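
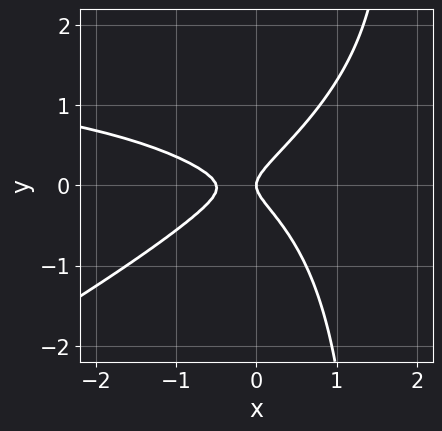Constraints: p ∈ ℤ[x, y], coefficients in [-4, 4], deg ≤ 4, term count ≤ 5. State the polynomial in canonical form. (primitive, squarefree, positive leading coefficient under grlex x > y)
1. The degree is 3 — no degree-2 curve has this shape.
2. Observable constraints: one y-axis crossing is at y = 0; one x-axis crossing is at x = 0.
3. Together with the visible shape, these determine p as stated.

x^2*y - 2*x*y^2 - 2*x^2 + 3*y^2 - x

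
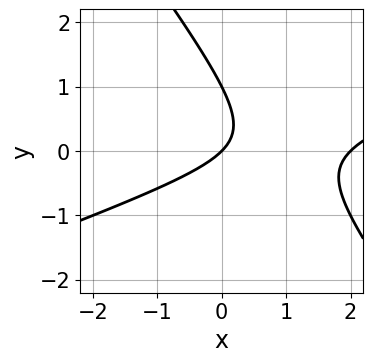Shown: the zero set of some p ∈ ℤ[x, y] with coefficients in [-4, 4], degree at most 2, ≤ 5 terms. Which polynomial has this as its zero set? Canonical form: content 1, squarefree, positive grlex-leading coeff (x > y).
The degree is 2 — a generic line meets the curve in up to 2 points.
From the axis intercepts and sections: among the integer gridlines, it crosses the y-axis at y ∈ {0, 1}; the x-axis gridline crossings are at x ∈ {0, 2}.
Matching integer coefficients to the picture gives p.

x^2 - 2*x*y - 2*y^2 - 2*x + 2*y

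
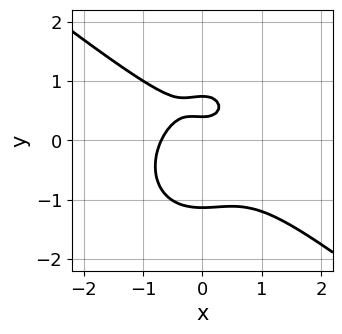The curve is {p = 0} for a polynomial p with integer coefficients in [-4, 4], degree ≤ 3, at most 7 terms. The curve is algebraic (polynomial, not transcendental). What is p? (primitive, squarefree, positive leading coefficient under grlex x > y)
3*x^3 + 2*x^2*y + 3*y^3 - 3*y + 1

First, degree: the shape is more complex than any degree-2 curve, so deg p = 3.
Finally, solving for integer coefficients yields p as stated.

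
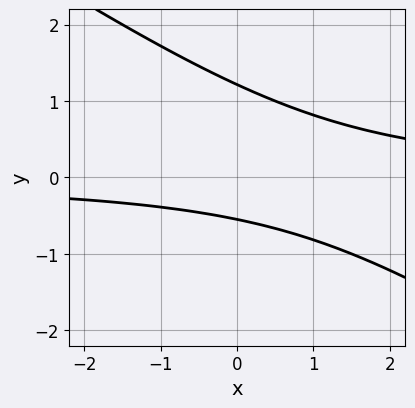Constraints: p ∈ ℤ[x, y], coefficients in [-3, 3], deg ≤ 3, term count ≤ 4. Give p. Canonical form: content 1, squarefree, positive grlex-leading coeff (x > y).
2*x*y + 3*y^2 - 2*y - 2

1. Degree: a generic line meets the curve in up to 2 points, so deg p = 2.
2. From the axis intercepts and sections: the curve avoids every integer x-axis point in the box.
3. Matching integer coefficients to the picture gives p.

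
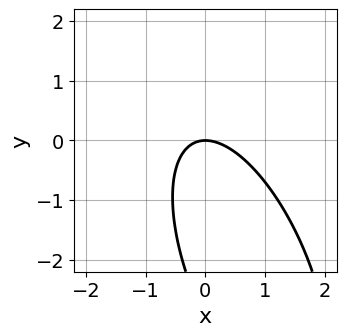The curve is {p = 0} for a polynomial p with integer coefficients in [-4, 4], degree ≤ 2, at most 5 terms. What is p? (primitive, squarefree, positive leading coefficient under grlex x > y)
3*x^2 + 2*x*y + y^2 + 3*y

1. Degree: no degree-1 curve has this shape, so deg p = 2.
2. Observable constraints: it crosses the x-axis at the gridline x = 0; it crosses the y-axis at the gridline y = 0.
3. Matching integer coefficients to the picture gives p.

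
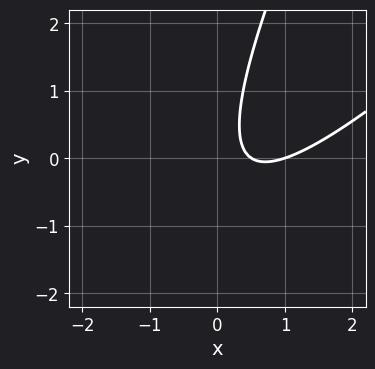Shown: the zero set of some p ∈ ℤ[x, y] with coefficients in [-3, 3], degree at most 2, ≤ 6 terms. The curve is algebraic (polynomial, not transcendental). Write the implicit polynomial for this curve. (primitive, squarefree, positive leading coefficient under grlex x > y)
2*x^2 - 3*x*y + y^2 - 3*x + 1

(a) deg p = 2. The shape is more complex than any degree-1 curve.
(b) From the axis intercepts and sections: it crosses the x-axis at the gridline x = 1; the curve avoids every integer y-axis point in the box.
(c) These observations pin down the coefficients.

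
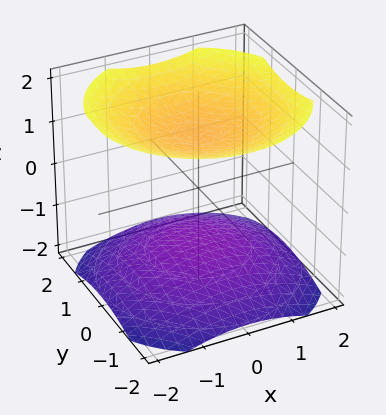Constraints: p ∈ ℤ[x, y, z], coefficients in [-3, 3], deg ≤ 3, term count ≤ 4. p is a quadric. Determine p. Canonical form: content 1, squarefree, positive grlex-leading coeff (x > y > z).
(a) There are 2 components.
(b) The degree is 2 — two separate bowl-shaped sheets opening away from each other; a quadric.
(c) By symmetry, the z-axis is an axis of rotation, so x and y enter only as x² + y²; mirror symmetry z ↦ −z ⇒ only even powers of z.
(d) From the visible intercepts: it misses every integer gridline on the y-axis; the surface avoids every integer x-axis point in the box.
(e) Assembling these constraints gives the stated polynomial.

x^2 + y^2 - 2*z^2 + 3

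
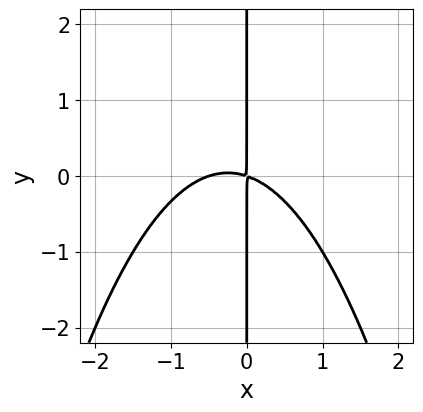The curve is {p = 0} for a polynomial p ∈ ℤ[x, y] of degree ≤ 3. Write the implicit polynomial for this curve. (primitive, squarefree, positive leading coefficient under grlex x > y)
2*x^3 + x^2 + 3*x*y

First, deg p = 3. No degree-2 curve has this shape.
Then, from the axis intercepts and sections: the visible y-axis segment lies entirely on the curve.
Finally, the integer polynomial consistent with all of this is the stated p.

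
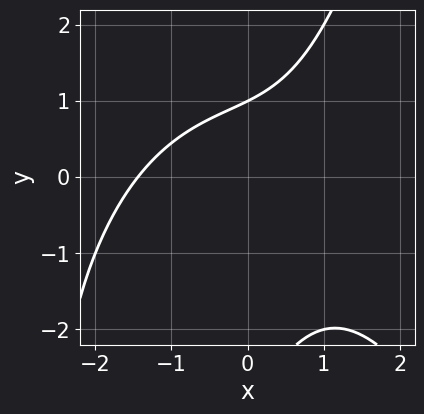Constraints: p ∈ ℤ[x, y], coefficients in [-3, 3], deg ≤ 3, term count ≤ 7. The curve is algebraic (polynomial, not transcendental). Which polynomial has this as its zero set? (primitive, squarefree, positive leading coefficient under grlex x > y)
(a) The degree is 3 — no degree-2 curve has this shape.
(b) Reading off the gridlines: it crosses the y-axis at the gridline y = 1.
(c) Putting this together gives p.

x^3 + 2*x*y - y^2 - 2*y + 3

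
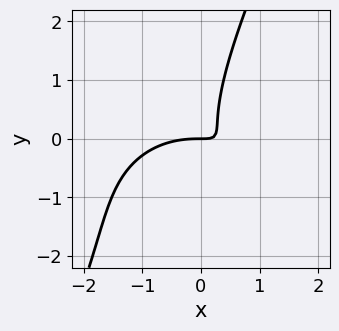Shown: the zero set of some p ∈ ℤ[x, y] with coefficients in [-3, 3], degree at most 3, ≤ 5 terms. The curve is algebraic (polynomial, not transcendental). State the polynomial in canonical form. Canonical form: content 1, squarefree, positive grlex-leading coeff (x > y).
x^3 + 2*x*y^2 - y^3 + 3*x*y - y

First, the degree is 3 — a generic line meets the curve in up to 3 points.
Then, observable constraints: it meets the y-axis at y = 0 (among the integer gridlines); it crosses the x-axis at the gridline x = 0.
Finally, together with the visible shape, these determine p as stated.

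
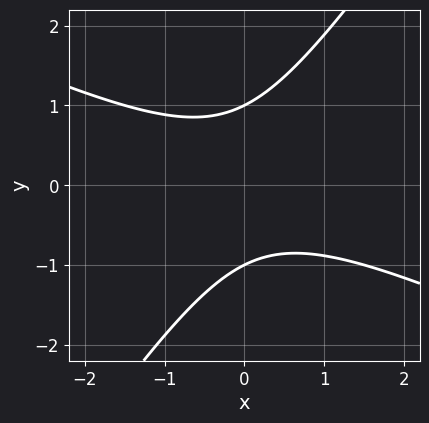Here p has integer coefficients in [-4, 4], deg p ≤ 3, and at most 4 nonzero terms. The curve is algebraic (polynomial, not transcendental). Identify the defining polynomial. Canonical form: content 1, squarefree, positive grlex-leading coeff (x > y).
Degree: the shape is more complex than any degree-1 curve, so deg p = 2.
Observable constraints: among the integer gridlines, it crosses the y-axis at y ∈ {-1, 1}; the curve avoids every integer x-axis point in the box.
Fitting integer coefficients to these (and the overall shape) gives p.

2*x^2 + 3*x*y - 3*y^2 + 3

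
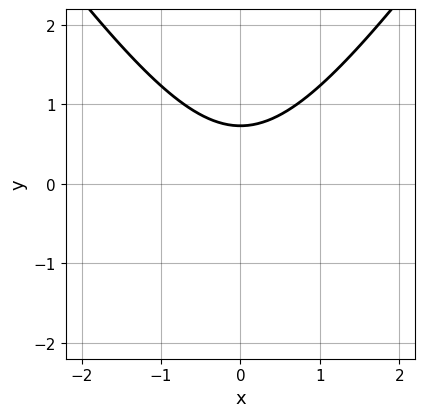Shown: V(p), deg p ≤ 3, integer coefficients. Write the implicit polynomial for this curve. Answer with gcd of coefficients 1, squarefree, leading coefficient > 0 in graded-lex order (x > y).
Degree: the shape is more complex than any degree-1 curve, so deg p = 2.
Symmetries: the x ↦ −x reflection is a symmetry, so x appears only in even powers.
Reading off the gridlines: the curve avoids every integer x-axis point in the box.
Assembling these constraints gives the stated polynomial.

2*x^2 - y^2 - 2*y + 2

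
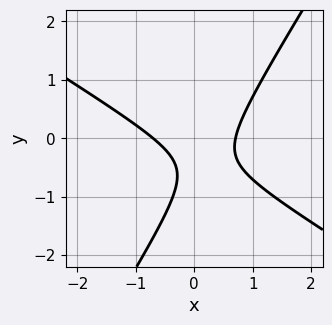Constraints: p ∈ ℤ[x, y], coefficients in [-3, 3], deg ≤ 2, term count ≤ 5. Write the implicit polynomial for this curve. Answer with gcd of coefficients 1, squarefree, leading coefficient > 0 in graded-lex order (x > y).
2*x^2 + 2*x*y - 2*y^2 - 2*y - 1

First, degree: the shape is more complex than any degree-1 curve, so deg p = 2.
Then, from the axis intercepts and sections: it misses every integer gridline on the y-axis.
Finally, matching integer coefficients to the picture gives p.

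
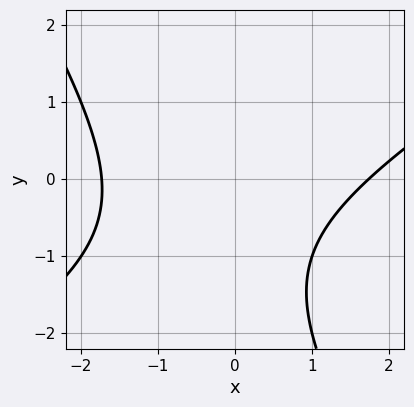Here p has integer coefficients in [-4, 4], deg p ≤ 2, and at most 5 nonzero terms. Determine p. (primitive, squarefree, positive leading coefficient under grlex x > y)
The degree is 2 — a generic line meets the curve in up to 2 points.
From the visible intercepts: no y-intercept at any integer in the box.
The integer polynomial consistent with all of this is the stated p.

x^2 - x*y - y^2 - 2*y - 3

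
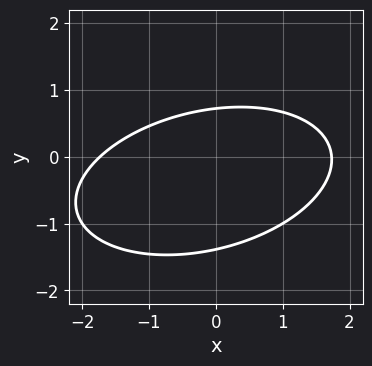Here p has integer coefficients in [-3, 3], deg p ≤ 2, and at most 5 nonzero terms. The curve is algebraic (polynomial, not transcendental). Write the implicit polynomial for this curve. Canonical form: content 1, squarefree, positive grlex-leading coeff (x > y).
x^2 - x*y + 3*y^2 + 2*y - 3

The degree is 2 — the shape is more complex than any degree-1 curve.
Matching integer coefficients to the picture gives p.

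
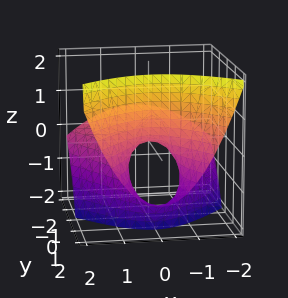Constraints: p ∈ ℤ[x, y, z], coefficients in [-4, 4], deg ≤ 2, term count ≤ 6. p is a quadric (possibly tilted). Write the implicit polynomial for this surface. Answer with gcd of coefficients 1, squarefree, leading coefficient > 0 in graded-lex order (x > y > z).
The degree is 2 — a generic line meets the surface in up to 2 points.
From the visible intercepts: one y-axis crossing is at y = 0; one z-axis crossing is at z = 0; one x-axis crossing is at x = 0.
Together with the visible shape, these determine p as stated.

2*x^2 - y^2 - 3*y*z + 3*z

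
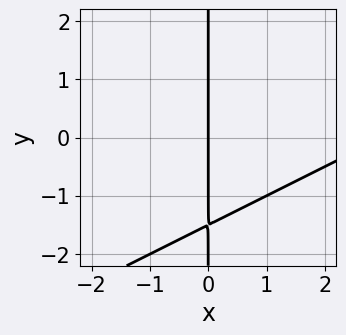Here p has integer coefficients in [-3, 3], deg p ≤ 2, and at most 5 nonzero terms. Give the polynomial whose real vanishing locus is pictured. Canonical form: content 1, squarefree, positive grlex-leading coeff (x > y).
x^2 - 2*x*y - 3*x

(a) The degree is 2 — the shape is more complex than any degree-1 curve.
(b) From the visible intercepts: every point of the y-axis in the box is on the curve; one x-axis crossing is at x = 0.
(c) Together with the visible shape, these determine p as stated.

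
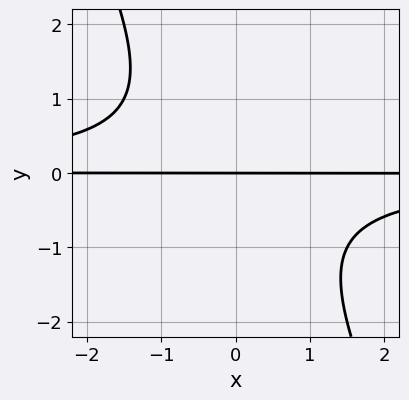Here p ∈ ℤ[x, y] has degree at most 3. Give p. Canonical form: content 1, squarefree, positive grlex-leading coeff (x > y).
2*x*y^2 + y^3 + 2*y

First, degree: no degree-2 curve has this shape, so deg p = 3.
Next, from the visible intercepts: it crosses the y-axis at the gridline y = 0; the visible x-axis segment lies entirely on the curve.
Finally, fitting integer coefficients to these (and the overall shape) gives p.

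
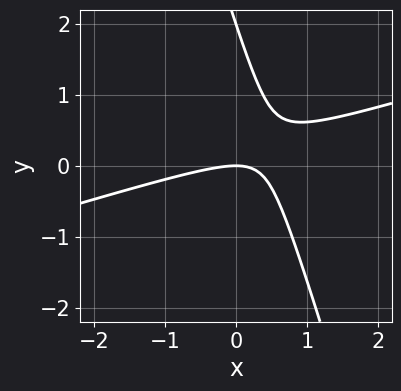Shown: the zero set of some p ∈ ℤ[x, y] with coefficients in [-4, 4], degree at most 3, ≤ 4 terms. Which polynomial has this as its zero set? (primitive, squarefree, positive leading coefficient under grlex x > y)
1. Degree: a generic line meets the curve in up to 2 points, so deg p = 2.
2. Reading off the gridlines: it meets the x-axis at x = 0 (among the integer gridlines); among the integer gridlines, it crosses the y-axis at y ∈ {0, 2}.
3. The integer polynomial consistent with all of this is the stated p.

x^2 - 3*x*y - y^2 + 2*y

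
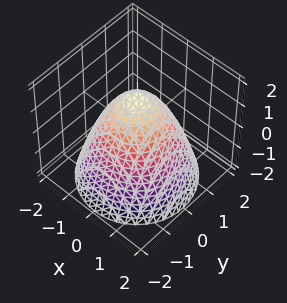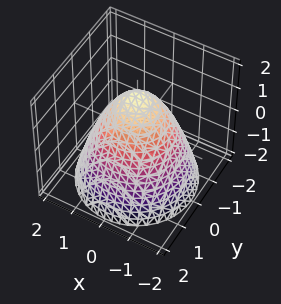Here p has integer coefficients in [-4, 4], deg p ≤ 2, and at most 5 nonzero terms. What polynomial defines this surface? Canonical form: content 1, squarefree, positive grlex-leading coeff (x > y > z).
First, the degree is 2 — the shape is more complex than any degree-1 surface.
Then, symmetries: the z-axis is an axis of rotation, so x and y enter only as x² + y².
Then, from the visible intercepts: a circular section at z = -2 has radius between 1 and 2.
Finally, putting this together gives p.

2*x^2 + 2*y^2 + 2*z - 3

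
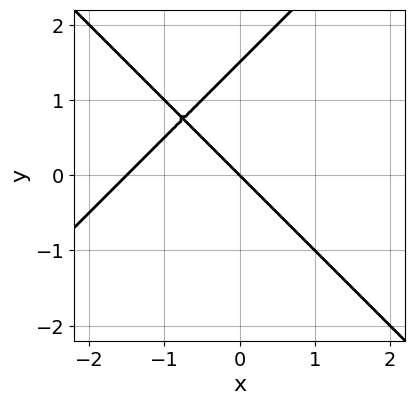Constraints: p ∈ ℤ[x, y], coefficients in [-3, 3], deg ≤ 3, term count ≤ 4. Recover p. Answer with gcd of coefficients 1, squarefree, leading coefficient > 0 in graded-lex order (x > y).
2*x^2 - 2*y^2 + 3*x + 3*y

(a) Degree: the shape is more complex than any degree-1 curve, so deg p = 2.
(b) Against the integer gridlines: one x-axis crossing is at x = 0; it crosses the y-axis at the gridline y = 0.
(c) These observations pin down the coefficients.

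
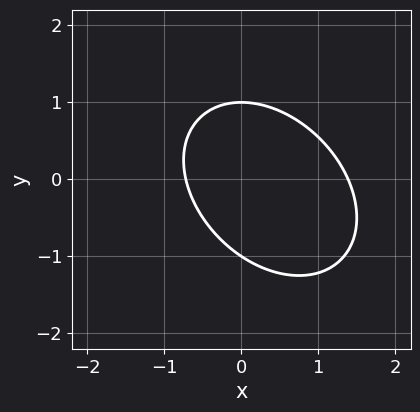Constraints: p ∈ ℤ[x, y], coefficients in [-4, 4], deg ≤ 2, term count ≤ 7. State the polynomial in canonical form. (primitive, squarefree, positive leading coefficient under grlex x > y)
(a) Degree: no degree-1 curve has this shape, so deg p = 2.
(b) Against the integer gridlines: the y-axis gridline crossings are at y ∈ {-1, 1}.
(c) Putting this together gives p.

3*x^2 + 2*x*y + 3*y^2 - 2*x - 3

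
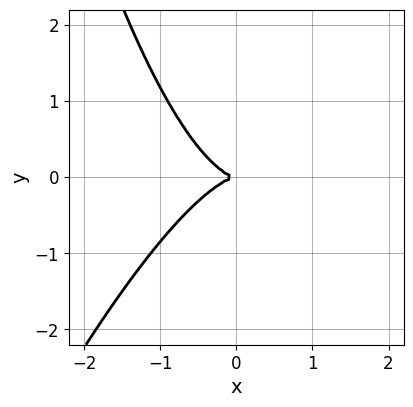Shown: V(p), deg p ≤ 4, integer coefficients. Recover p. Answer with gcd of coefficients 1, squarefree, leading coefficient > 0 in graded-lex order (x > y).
3*x^3 - x^2*y + 3*y^2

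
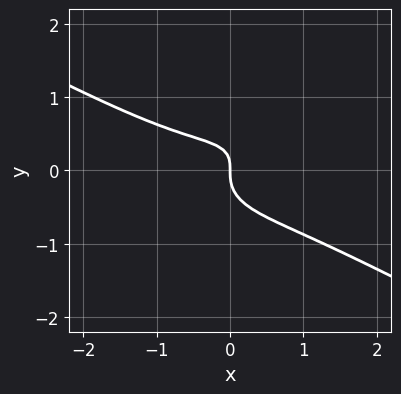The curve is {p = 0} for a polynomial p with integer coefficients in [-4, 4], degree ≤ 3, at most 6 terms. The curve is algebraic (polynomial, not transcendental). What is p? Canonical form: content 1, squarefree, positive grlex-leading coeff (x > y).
x^3 + x^2*y + 3*y^3 - x*y + x

1. Degree: no degree-2 curve has this shape, so deg p = 3.
2. Against the integer gridlines: it meets the y-axis at y = 0 (among the integer gridlines); it crosses the x-axis at the gridline x = 0.
3. These observations pin down the coefficients.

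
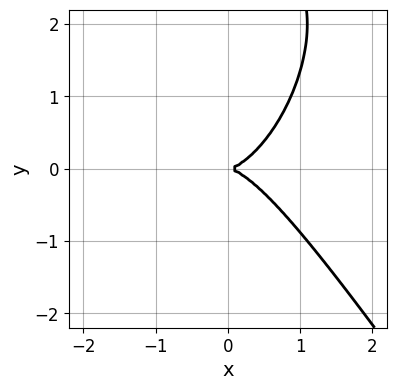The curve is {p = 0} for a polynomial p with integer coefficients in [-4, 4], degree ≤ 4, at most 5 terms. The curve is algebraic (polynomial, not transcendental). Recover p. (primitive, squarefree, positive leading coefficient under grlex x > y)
3*x^3 + y^3 - 3*y^2

First, the degree is 3 — the shape is more complex than any degree-2 curve.
Next, observable constraints: one y-axis crossing is at y = 0; it crosses the x-axis at the gridline x = 0.
Finally, fitting integer coefficients to these (and the overall shape) gives p.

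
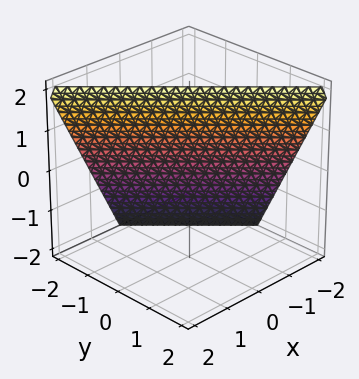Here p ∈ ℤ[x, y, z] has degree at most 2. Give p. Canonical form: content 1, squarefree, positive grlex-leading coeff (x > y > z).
Degree: the surface is flat (a plane), so deg p = 1.
Checking where it meets the axes: one x-axis crossing is at x = -1; one y-axis crossing is at y = -1; it crosses the z-axis at the gridline z = 2.
Fitting integer coefficients to these (and the overall shape) gives p.

2*x + 2*y - z + 2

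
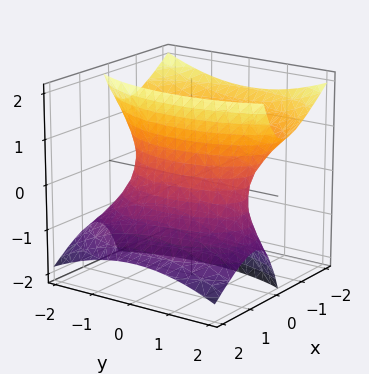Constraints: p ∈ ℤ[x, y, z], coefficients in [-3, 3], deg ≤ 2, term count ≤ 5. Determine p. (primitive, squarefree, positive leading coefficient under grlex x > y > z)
3*x^2 + 3*x*z + y^2 - z^2 - 2

First, degree: the shape is more complex than any degree-1 surface, so deg p = 2.
Then, against the integer gridlines: no z-intercept at any integer in the box.
Finally, together with the visible shape, these determine p as stated.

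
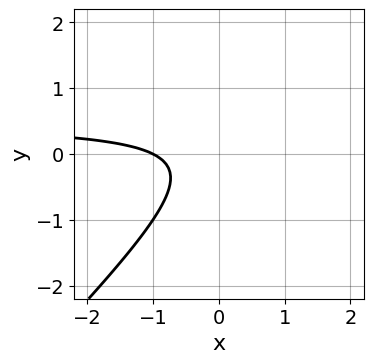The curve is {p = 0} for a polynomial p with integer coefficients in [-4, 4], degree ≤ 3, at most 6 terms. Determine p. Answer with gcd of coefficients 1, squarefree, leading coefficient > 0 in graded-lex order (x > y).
2*x*y - 2*y^2 - x - 1

Degree: no degree-1 curve has this shape, so deg p = 2.
Checking where it meets the axes: it crosses the x-axis at the gridline x = -1; the curve avoids every integer y-axis point in the box.
Putting this together gives p.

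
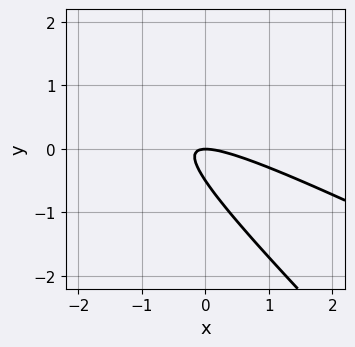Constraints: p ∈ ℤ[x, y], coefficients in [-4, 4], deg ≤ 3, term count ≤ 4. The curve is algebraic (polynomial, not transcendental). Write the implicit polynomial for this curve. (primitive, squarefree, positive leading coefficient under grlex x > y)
x^2 + 3*x*y + 2*y^2 + y

(a) The degree is 2 — the shape is more complex than any degree-1 curve.
(b) From the visible intercepts: it crosses the x-axis at the gridline x = 0; it crosses the y-axis at the gridline y = 0.
(c) Solving for integer coefficients yields p as stated.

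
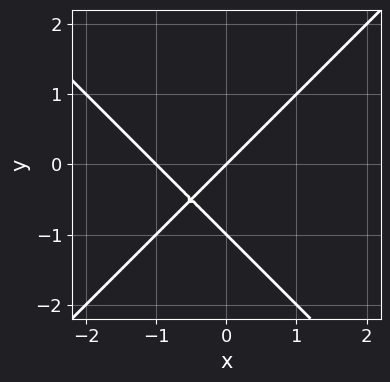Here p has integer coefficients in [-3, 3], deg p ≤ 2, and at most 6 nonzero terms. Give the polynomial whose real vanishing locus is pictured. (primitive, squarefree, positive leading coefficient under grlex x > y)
x^2 - y^2 + x - y

First, deg p = 2.
Next, reading off the gridlines: the y-axis gridline crossings are at y ∈ {-1, 0}; among the integer gridlines, it crosses the x-axis at x ∈ {-1, 0}.
Finally, solving for integer coefficients yields p as stated.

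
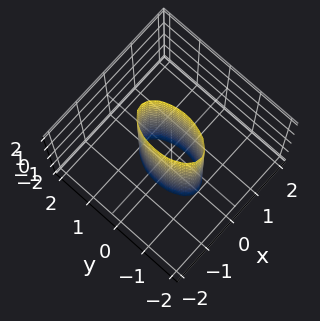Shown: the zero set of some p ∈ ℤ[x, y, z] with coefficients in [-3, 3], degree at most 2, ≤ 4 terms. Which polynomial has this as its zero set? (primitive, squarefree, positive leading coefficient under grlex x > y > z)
3*x^2 + y^2 - 1

1. deg p = 2.
2. Symmetries: mirror symmetry y ↦ −y ⇒ only even powers of y; mirror symmetry x ↦ −x ⇒ only even powers of x; mirror symmetry z ↦ −z ⇒ only even powers of z.
3. Checking where it meets the axes: the surface avoids every integer z-axis point in the box; the y-axis gridline crossings are at y ∈ {-1, 1}.
4. Fitting integer coefficients to these (and the overall shape) gives p.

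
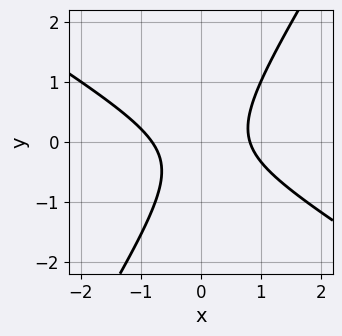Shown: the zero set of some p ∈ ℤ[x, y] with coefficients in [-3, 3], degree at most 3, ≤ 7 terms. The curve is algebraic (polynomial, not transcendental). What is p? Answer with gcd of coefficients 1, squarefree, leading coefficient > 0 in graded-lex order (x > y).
(a) Degree: the shape is more complex than any degree-1 curve, so deg p = 2.
(b) From the visible intercepts: it misses every integer gridline on the y-axis.
(c) Putting this together gives p.

3*x^2 + 3*x*y - 3*y^2 - y - 2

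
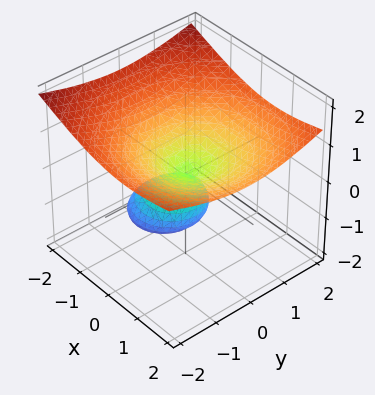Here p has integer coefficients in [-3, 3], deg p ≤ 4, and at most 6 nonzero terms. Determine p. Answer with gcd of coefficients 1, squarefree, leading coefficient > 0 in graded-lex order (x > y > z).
1. deg p = 3. No degree-2 surface has this shape.
2. From the axis intercepts and sections: one y-axis crossing is at y = 0; it meets the z-axis at z = 0 (among the integer gridlines); it meets the x-axis at x = 0 (among the integer gridlines).
3. Fitting integer coefficients to these (and the overall shape) gives p.

2*z^3 - 2*x^2 + 2*x*z - 2*y^2 + 3*z^2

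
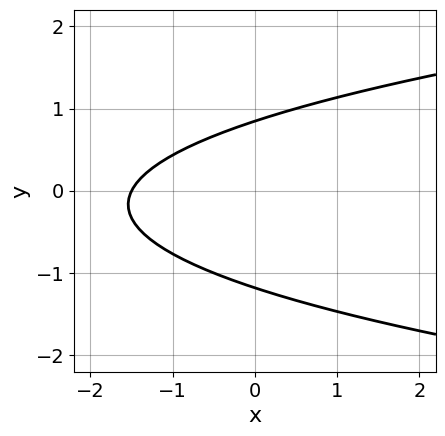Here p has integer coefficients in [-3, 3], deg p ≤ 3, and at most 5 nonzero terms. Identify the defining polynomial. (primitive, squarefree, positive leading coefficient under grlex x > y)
(a) deg p = 2.
(b) Matching integer coefficients to the picture gives p.

3*y^2 - 2*x + y - 3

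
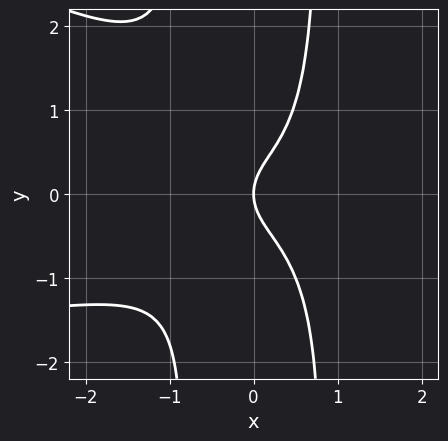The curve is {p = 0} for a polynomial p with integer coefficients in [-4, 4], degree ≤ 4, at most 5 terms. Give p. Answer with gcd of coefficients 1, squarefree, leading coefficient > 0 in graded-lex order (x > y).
1. Degree: the shape is more complex than any degree-3 curve, so deg p = 4.
2. From the visible intercepts: it meets the y-axis at y = 0 (among the integer gridlines); one x-axis crossing is at x = 0.
3. These observations pin down the coefficients.

x^3*y + 3*x^2*y^2 + 3*x^3 - 2*y^2 + 2*x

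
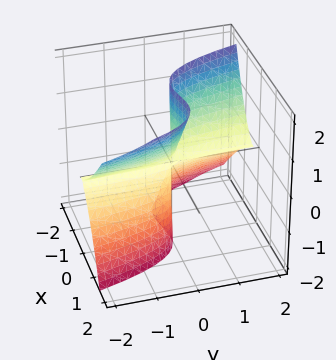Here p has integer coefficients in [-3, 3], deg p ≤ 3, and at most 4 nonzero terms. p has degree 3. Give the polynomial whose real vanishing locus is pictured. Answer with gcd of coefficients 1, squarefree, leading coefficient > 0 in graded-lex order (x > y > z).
3*x^3 - 2*x^2*z + 2*y*z^2

First, the degree is 3 — no degree-2 surface has this shape.
Next, checking where it meets the axes: the visible y-axis segment lies entirely on the surface; the visible z-axis segment lies entirely on the surface; it meets the x-axis at x = 0 (among the integer gridlines).
Finally, solving for integer coefficients yields p as stated.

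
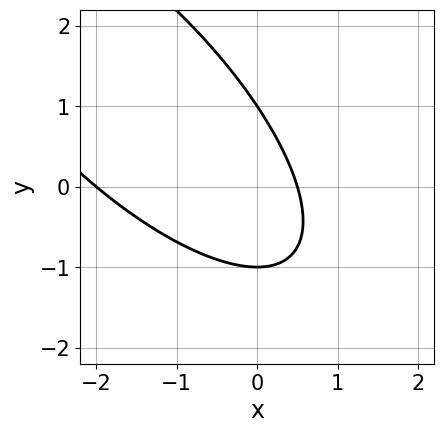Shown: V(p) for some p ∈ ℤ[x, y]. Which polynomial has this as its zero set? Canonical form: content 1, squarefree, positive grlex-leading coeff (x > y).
2*x^2 + 3*x*y + 2*y^2 + 3*x - 2

First, deg p = 2. A generic line meets the curve in up to 2 points.
Then, from the visible intercepts: among the integer gridlines, it crosses the y-axis at y ∈ {-1, 1}; one x-axis crossing is at x = -2.
Finally, solving for integer coefficients yields p as stated.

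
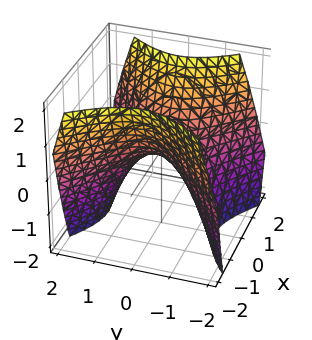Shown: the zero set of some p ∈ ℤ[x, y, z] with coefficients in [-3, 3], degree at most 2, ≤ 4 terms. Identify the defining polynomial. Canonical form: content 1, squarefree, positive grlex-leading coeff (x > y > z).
(a) The degree is 2 — a hyperbolic paraboloid; a quadric.
(b) Symmetries: it's symmetric under x → −x, forcing even powers of x; it's symmetric under y → −y, forcing even powers of y.
(c) Reading off the gridlines: one z-axis crossing is at z = 0; it crosses the y-axis at the gridline y = 0; one x-axis crossing is at x = 0.
(d) The integer polynomial consistent with all of this is the stated p.

x^2 - y^2 - z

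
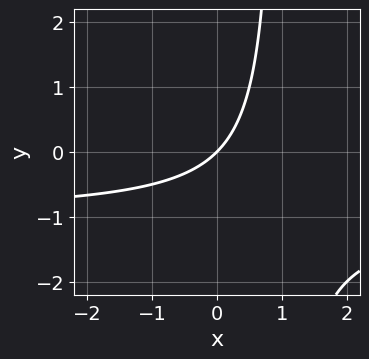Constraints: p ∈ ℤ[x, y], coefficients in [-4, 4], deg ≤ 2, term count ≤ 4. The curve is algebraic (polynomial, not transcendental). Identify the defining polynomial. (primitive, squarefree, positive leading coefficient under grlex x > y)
1. Degree: no degree-1 curve has this shape, so deg p = 2.
2. From the visible intercepts: it crosses the y-axis at the gridline y = 0; it meets the x-axis at x = 0 (among the integer gridlines).
3. Putting this together gives p.

x*y + x - y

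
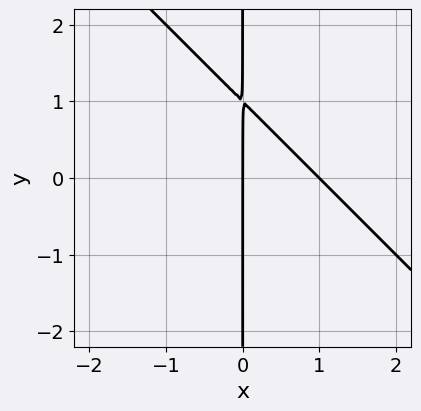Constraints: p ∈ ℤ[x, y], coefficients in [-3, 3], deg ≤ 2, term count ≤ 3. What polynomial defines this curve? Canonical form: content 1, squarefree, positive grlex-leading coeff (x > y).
(a) The degree is 2 — no degree-1 curve has this shape.
(b) Observable constraints: among the integer gridlines, it crosses the x-axis at x ∈ {0, 1}; the visible y-axis segment lies entirely on the curve.
(c) These observations pin down the coefficients.

x^2 + x*y - x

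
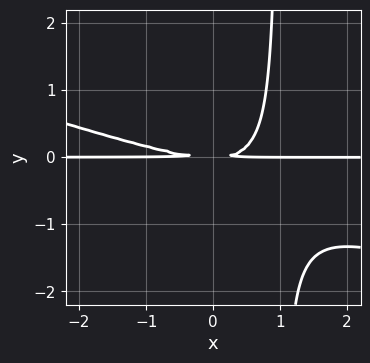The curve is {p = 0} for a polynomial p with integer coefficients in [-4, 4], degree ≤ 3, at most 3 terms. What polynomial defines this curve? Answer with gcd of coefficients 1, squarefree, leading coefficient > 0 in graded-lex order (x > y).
x^2*y + 3*x*y^2 - 3*y^2

(a) Degree: no degree-2 curve has this shape, so deg p = 3.
(b) Against the integer gridlines: the visible x-axis segment lies entirely on the curve.
(c) Fitting integer coefficients to these (and the overall shape) gives p.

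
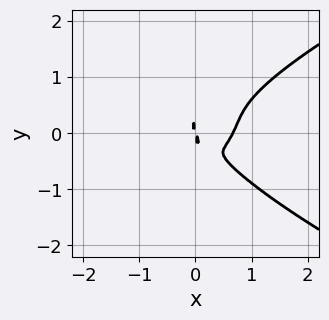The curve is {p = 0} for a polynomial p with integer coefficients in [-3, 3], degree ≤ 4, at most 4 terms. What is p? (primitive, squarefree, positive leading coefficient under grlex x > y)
3*y^4 - 3*x^3 + 2*x^2 + x*y

The degree is 4 — the shape is more complex than any degree-3 curve.
Putting this together gives p.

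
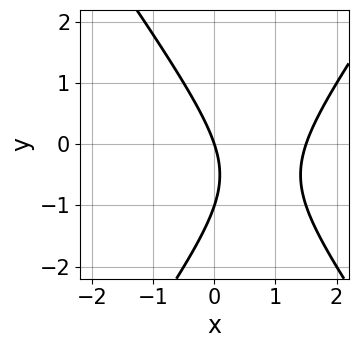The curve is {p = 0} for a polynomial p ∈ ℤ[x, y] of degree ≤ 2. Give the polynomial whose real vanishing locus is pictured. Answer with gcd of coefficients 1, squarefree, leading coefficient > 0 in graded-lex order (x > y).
Degree: no degree-1 curve has this shape, so deg p = 2.
Checking where it meets the axes: one x-axis crossing is at x = 0; the y-axis gridline crossings are at y ∈ {-1, 0}.
Together with the visible shape, these determine p as stated.

2*x^2 - y^2 - 3*x - y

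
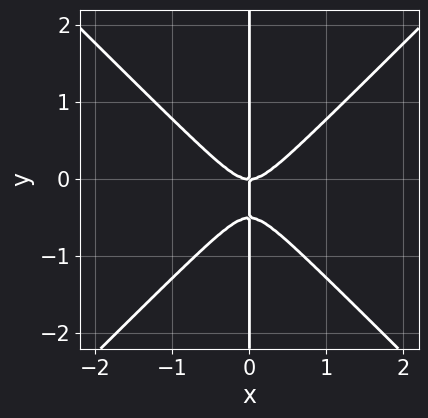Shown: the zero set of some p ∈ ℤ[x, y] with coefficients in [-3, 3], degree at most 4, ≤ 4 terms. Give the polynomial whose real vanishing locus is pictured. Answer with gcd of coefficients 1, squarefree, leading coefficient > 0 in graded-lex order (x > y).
2*x^3 - 2*x*y^2 - x*y

First, the degree is 3 — the shape is more complex than any degree-2 curve.
Next, from the axis intercepts and sections: every point of the y-axis in the box is on the curve; it meets the x-axis at x = 0 (among the integer gridlines).
Finally, the integer polynomial consistent with all of this is the stated p.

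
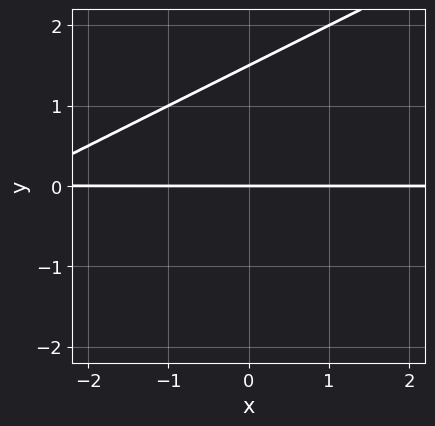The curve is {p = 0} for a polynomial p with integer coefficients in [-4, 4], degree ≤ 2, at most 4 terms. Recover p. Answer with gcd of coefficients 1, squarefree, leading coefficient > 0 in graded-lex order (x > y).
x*y - 2*y^2 + 3*y

First, deg p = 2. The shape is more complex than any degree-1 curve.
Next, from the visible intercepts: it meets the y-axis at y = 0 (among the integer gridlines); the visible x-axis segment lies entirely on the curve.
Finally, assembling these constraints gives the stated polynomial.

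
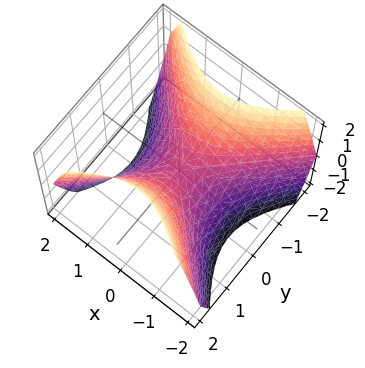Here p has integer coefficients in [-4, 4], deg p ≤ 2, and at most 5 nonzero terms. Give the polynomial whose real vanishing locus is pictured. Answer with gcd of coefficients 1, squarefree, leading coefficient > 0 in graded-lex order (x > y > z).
x^2 - y^2 + z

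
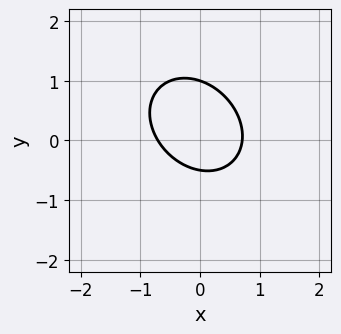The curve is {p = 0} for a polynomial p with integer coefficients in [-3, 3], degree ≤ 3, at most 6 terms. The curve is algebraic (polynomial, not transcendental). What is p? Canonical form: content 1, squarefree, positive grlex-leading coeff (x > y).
1. deg p = 2. No degree-1 curve has this shape.
2. Checking where it meets the axes: it crosses the y-axis at the gridline y = 1.
3. These observations pin down the coefficients.

2*x^2 + x*y + 2*y^2 - y - 1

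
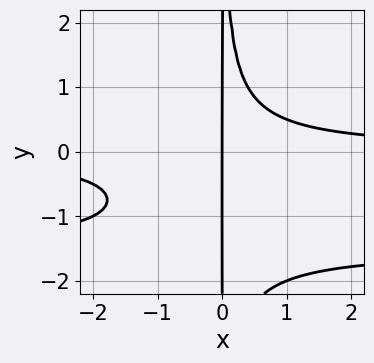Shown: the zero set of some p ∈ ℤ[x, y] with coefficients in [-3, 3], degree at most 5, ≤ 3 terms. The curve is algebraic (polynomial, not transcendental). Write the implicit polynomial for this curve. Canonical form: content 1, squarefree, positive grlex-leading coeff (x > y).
First, deg p = 4. The shape is more complex than any degree-3 curve.
Next, from the visible intercepts: one x-axis crossing is at x = 0; every point of the y-axis in the box is on the curve.
Finally, solving for integer coefficients yields p as stated.

2*x^2*y^2 + 3*x^2*y - 2*x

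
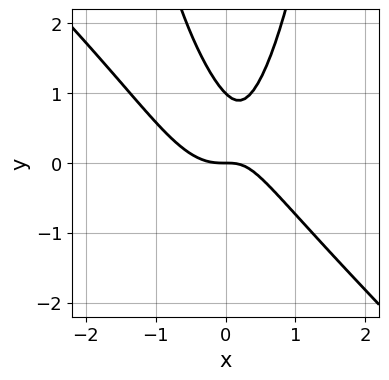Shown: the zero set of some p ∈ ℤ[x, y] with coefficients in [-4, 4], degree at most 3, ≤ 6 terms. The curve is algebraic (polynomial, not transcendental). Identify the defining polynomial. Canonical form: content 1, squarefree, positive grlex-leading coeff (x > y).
2*x^3 + 2*x^2*y - x*y - y^2 + y

First, the degree is 3 — the shape is more complex than any degree-2 curve.
Next, checking where it meets the axes: the y-axis gridline crossings are at y ∈ {0, 1}; one x-axis crossing is at x = 0.
Finally, fitting integer coefficients to these (and the overall shape) gives p.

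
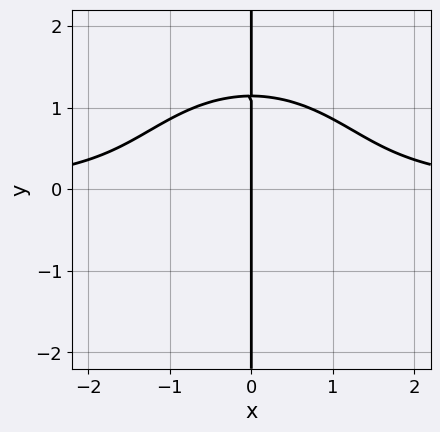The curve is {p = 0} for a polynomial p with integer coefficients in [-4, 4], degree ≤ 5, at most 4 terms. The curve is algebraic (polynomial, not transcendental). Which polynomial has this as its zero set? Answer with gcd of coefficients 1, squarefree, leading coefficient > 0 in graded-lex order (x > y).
2*x^3*y + 2*x*y^3 - 3*x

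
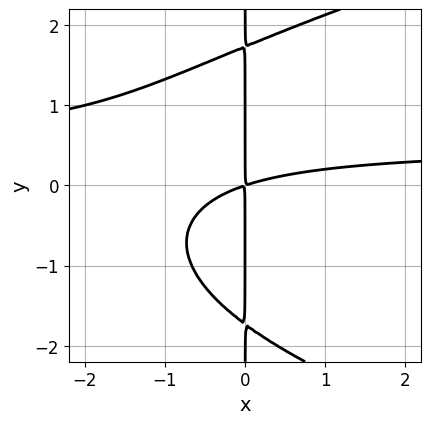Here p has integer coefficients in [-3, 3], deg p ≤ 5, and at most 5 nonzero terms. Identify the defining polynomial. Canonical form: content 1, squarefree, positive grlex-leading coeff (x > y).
x*y^3 - 2*x^2*y + x^2 - 3*x*y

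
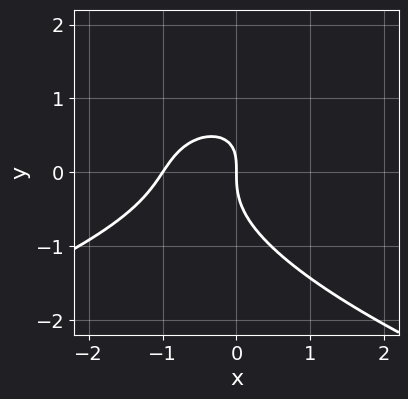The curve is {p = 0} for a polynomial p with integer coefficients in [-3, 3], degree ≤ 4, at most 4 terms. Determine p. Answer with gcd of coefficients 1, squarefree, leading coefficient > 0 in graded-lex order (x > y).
deg p = 3. No degree-2 curve has this shape.
Against the integer gridlines: it meets the y-axis at y = 0 (among the integer gridlines); among the integer gridlines, it crosses the x-axis at x ∈ {-1, 0}.
Matching integer coefficients to the picture gives p.

3*y^3 + 3*x^2 - 2*x*y + 3*x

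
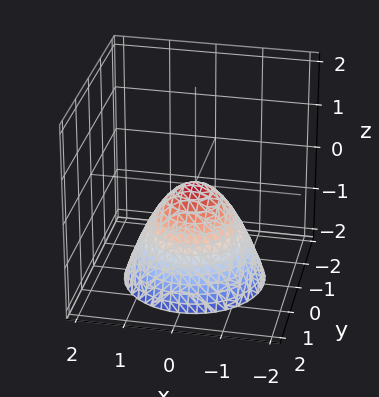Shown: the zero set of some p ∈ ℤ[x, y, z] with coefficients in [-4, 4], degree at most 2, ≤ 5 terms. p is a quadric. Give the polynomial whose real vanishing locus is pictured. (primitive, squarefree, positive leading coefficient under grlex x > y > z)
(a) deg p = 2.
(b) Symmetries: rotational symmetry about the z-axis ⇒ p depends on x, y only through x² + y².
(c) Reading off the gridlines: it meets the x-axis at x = 0 (among the integer gridlines); one y-axis crossing is at y = 0; a circular section at z = -1 has radius exactly 1.
(d) These observations pin down the coefficients.

x^2 + y^2 + z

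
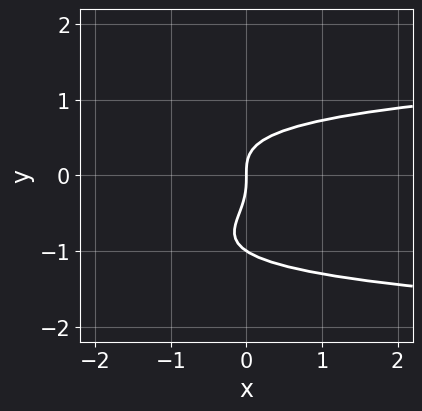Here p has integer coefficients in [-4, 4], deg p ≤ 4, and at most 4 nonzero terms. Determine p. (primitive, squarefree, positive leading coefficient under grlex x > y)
3*y^4 + 3*y^3 - 2*x

(a) Degree: the shape is more complex than any degree-3 curve, so deg p = 4.
(b) From the axis intercepts and sections: among the integer gridlines, it crosses the y-axis at y ∈ {-1, 0}; it meets the x-axis at x = 0 (among the integer gridlines).
(c) Fitting integer coefficients to these (and the overall shape) gives p.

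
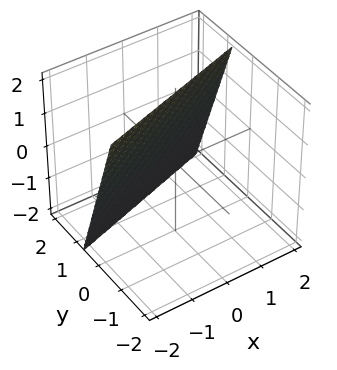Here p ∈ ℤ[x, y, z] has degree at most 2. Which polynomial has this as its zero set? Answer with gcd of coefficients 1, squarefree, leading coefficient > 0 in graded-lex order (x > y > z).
x - 3*y - z + 2

(a) deg p = 1.
(b) From the visible intercepts: it crosses the x-axis at the gridline x = -2; it meets the z-axis at z = 2 (among the integer gridlines).
(c) Matching integer coefficients to the picture gives p.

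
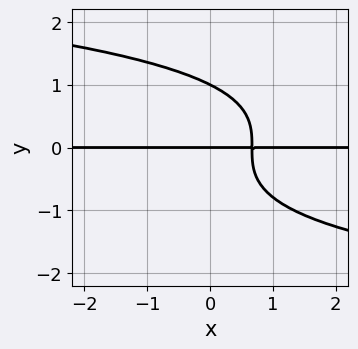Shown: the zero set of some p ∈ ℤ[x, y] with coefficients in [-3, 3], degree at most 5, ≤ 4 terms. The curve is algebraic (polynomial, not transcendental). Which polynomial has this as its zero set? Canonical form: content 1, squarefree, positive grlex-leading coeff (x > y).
1. deg p = 4. No degree-3 curve has this shape.
2. Reading off the gridlines: every point of the x-axis in the box is on the curve; the y-axis gridline crossings are at y ∈ {0, 1}.
3. Solving for integer coefficients yields p as stated.

2*y^4 + 3*x*y - 2*y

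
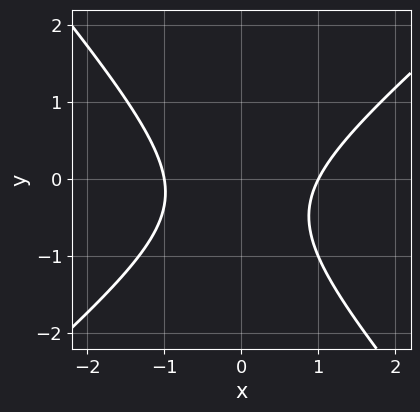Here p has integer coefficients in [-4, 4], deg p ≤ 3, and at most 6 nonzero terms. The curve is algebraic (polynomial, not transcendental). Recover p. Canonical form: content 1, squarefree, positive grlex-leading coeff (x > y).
3*x^2 - x*y - 3*y^2 - 2*y - 3

deg p = 2. The shape is more complex than any degree-1 curve.
Observable constraints: the curve avoids every integer y-axis point in the box; the x-axis gridline crossings are at x ∈ {-1, 1}.
Putting this together gives p.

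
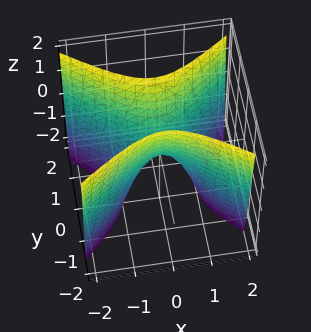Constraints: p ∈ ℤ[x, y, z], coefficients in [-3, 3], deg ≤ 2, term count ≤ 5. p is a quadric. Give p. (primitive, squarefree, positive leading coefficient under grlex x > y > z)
2*x^2 - 3*y^2 + z

First, degree: a hyperbolic paraboloid; a quadric, so deg p = 2.
Then, symmetries: it's symmetric under x → −x, forcing even powers of x; it's symmetric under y → −y, forcing even powers of y.
Next, from the axis intercepts and sections: it crosses the y-axis at the gridline y = 0; it crosses the x-axis at the gridline x = 0; it meets the z-axis at z = 0 (among the integer gridlines).
Finally, fitting integer coefficients to these (and the overall shape) gives p.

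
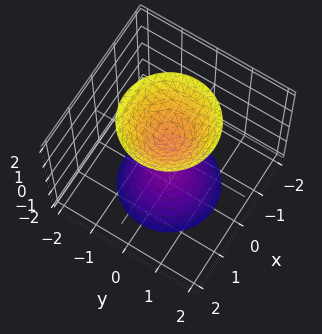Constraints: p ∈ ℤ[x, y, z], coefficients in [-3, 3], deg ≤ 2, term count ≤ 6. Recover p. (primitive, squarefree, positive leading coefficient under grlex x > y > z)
2*x^2 + 2*y^2 - z^2 + 1

(a) There are 2 components. Treating them together as one polynomial.
(b) Degree: the shape is more complex than any degree-1 surface, so deg p = 2.
(c) By symmetry, the surface is invariant under rotation about z: p = q(x² + y², z).
(d) Checking where it meets the axes: the surface avoids every integer x-axis point in the box; among the integer gridlines, it crosses the z-axis at z ∈ {-1, 1}.
(e) Putting this together gives p.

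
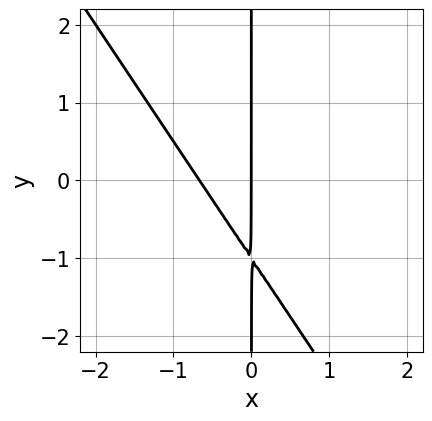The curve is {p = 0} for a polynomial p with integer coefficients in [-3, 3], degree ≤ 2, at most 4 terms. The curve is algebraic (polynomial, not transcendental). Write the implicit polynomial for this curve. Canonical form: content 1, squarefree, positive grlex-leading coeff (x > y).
deg p = 2.
From the visible intercepts: every point of the y-axis in the box is on the curve; it meets the x-axis at x = 0 (among the integer gridlines).
Together with the visible shape, these determine p as stated.

3*x^2 + 2*x*y + 2*x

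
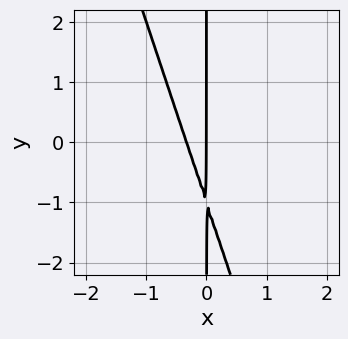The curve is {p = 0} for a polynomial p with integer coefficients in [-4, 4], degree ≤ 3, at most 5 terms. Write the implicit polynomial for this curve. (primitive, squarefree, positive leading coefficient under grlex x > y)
deg p = 2. The shape is more complex than any degree-1 curve.
Checking where it meets the axes: one x-axis crossing is at x = 0; the visible y-axis segment lies entirely on the curve.
Solving for integer coefficients yields p as stated.

3*x^2 + x*y + x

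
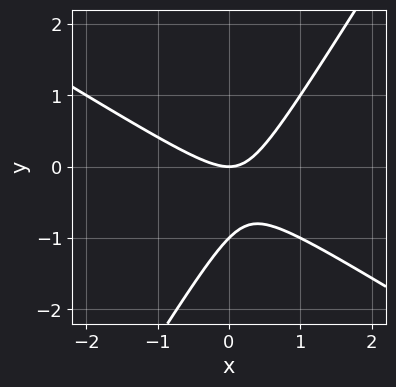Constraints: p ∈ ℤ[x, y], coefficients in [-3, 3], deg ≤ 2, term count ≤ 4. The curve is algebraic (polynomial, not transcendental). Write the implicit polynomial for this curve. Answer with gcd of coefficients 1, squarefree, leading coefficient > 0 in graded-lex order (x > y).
x^2 + x*y - y^2 - y

Degree: the shape is more complex than any degree-1 curve, so deg p = 2.
Checking where it meets the axes: it crosses the x-axis at the gridline x = 0; the y-axis gridline crossings are at y ∈ {-1, 0}.
Together with the visible shape, these determine p as stated.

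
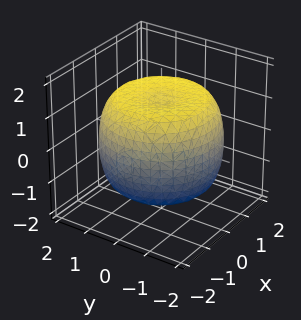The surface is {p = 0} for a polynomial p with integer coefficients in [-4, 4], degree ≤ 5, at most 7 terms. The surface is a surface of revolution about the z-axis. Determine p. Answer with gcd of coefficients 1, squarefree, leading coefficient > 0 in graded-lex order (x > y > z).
deg p = 4. No degree-3 surface has this shape.
Symmetry: the surface is invariant under rotation about z: p = q(x² + y², z).
Reading off the gridlines: a circular section at z = 1 has radius between 1 and 2.
Fitting integer coefficients to these (and the overall shape) gives p.

x^4 + 2*x^2*y^2 + y^4 - 2*x^2 - 2*y^2 + 2*z^2 - 3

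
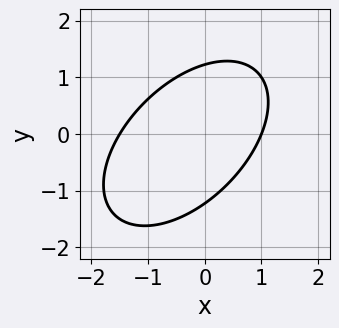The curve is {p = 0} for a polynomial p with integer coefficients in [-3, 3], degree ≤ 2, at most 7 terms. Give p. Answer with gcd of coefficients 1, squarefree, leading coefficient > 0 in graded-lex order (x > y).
2*x^2 - 2*x*y + 2*y^2 + x - 3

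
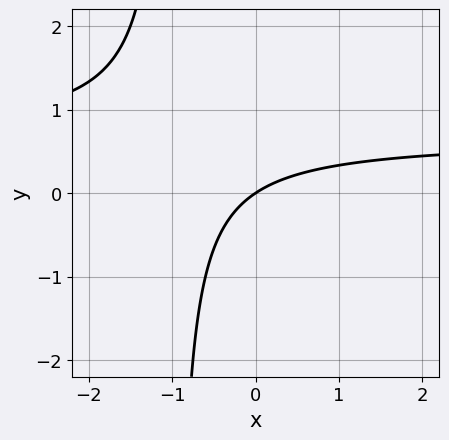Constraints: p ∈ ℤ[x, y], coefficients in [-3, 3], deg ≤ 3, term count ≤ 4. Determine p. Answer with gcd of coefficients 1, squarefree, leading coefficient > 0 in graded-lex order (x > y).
(a) Degree: no degree-1 curve has this shape, so deg p = 2.
(b) Checking where it meets the axes: it meets the x-axis at x = 0 (among the integer gridlines); it crosses the y-axis at the gridline y = 0.
(c) Assembling these constraints gives the stated polynomial.

3*x*y - 2*x + 3*y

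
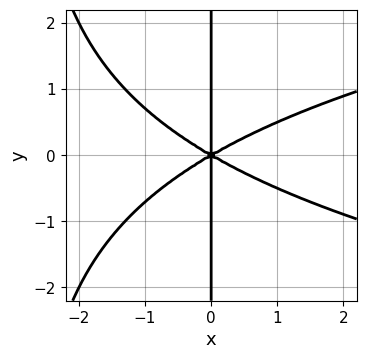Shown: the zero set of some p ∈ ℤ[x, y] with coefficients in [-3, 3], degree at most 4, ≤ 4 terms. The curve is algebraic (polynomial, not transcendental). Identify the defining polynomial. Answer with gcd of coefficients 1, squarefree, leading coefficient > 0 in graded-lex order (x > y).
1. deg p = 4. The shape is more complex than any degree-3 curve.
2. Symmetries: it's symmetric under y → −y, forcing even powers of y.
3. From the visible intercepts: every point of the y-axis in the box is on the curve; it crosses the x-axis at the gridline x = 0.
4. Together with the visible shape, these determine p as stated.

x^2*y^2 - x^3 + 3*x*y^2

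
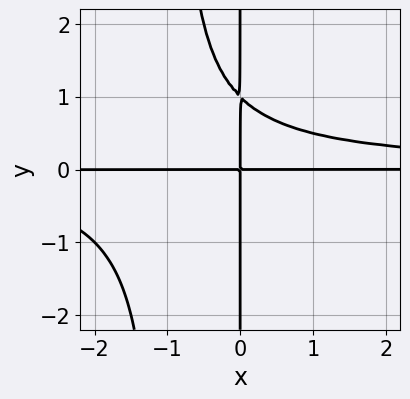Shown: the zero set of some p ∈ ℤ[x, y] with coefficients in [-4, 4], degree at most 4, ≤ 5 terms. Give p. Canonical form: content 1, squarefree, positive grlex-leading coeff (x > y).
First, deg p = 4. No degree-3 curve has this shape.
Next, reading off the gridlines: the visible x-axis segment lies entirely on the curve; the visible y-axis segment lies entirely on the curve.
Finally, fitting integer coefficients to these (and the overall shape) gives p.

x^2*y^2 + x*y^2 - x*y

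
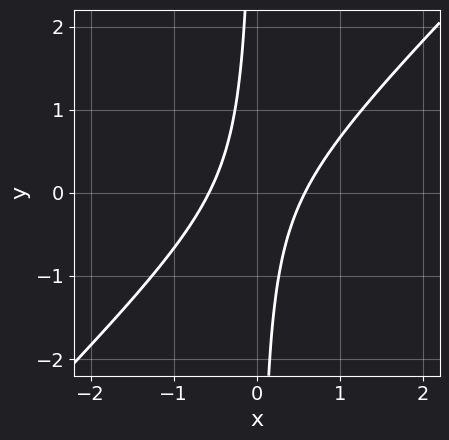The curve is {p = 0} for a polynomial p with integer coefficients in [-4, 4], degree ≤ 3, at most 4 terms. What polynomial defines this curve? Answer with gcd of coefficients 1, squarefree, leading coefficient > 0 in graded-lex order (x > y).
3*x^2 - 3*x*y - 1

1. The degree is 2 — no degree-1 curve has this shape.
2. Observable constraints: no y-intercept at any integer in the box.
3. Matching integer coefficients to the picture gives p.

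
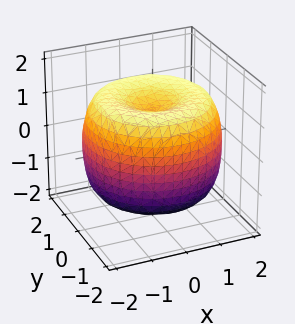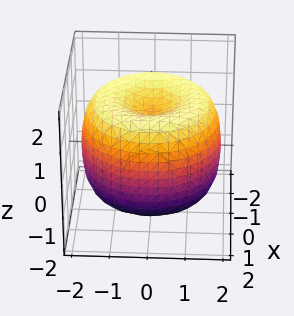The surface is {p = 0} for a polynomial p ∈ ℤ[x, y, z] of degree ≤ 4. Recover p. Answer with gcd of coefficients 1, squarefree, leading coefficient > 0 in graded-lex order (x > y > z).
deg p = 4.
By symmetry, the z-axis is an axis of rotation, so x and y enter only as x² + y².
Checking where it meets the axes: a circular section at z = 1 has radius between 1 and 2; the z-axis gridline crossings are at z ∈ {-1, 1}.
Putting this together gives p.

x^4 + 2*x^2*y^2 + y^4 - 3*x^2 - 3*y^2 + 2*z^2 - 2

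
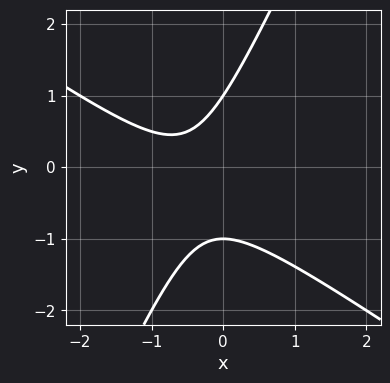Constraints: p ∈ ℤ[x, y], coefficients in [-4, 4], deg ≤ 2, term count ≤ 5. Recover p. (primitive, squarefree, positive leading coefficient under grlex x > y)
3*x^2 + 3*x*y - 2*y^2 + 3*x + 2

(a) deg p = 2.
(b) Against the integer gridlines: among the integer gridlines, it crosses the y-axis at y ∈ {-1, 1}; no x-intercept at any integer in the box.
(c) Putting this together gives p.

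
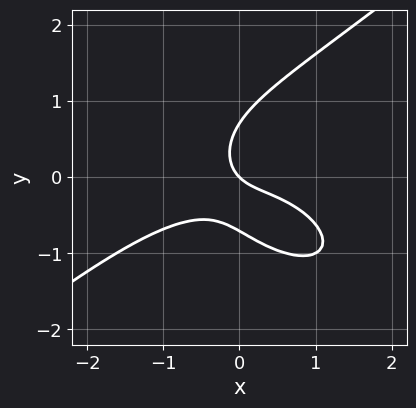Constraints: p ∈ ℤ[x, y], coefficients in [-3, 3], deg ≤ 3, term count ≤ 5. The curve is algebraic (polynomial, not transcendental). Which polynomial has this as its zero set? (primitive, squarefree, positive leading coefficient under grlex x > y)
x^3 - 2*y^3 + 3*x*y + x + y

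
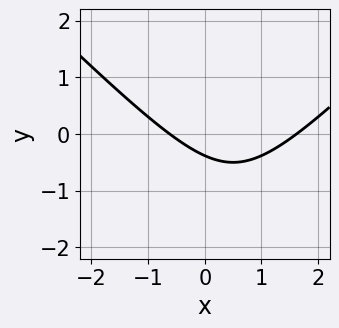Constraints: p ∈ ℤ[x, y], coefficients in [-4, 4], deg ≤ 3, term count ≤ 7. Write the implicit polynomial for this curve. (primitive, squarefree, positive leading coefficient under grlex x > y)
x^2 - y^2 - x - 3*y - 1

The degree is 2 — no degree-1 curve has this shape.
Putting this together gives p.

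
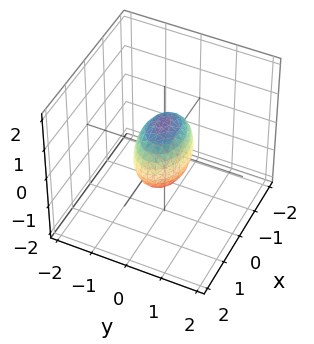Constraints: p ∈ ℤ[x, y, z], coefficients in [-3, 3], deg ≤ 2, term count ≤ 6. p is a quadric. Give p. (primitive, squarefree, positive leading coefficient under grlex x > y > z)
First, deg p = 2. A closed, bounded, convex surface; a quadric.
Next, symmetries: it's symmetric under x → −x, forcing even powers of x; it's symmetric under z → −z, forcing even powers of z; it's symmetric under y → −y, forcing even powers of y.
Next, against the integer gridlines: the z-axis gridline crossings are at z ∈ {-1, 1}; the x-axis gridline crossings are at x ∈ {-1, 1}.
Finally, the integer polynomial consistent with all of this is the stated p.

x^2 + 2*y^2 + z^2 - 1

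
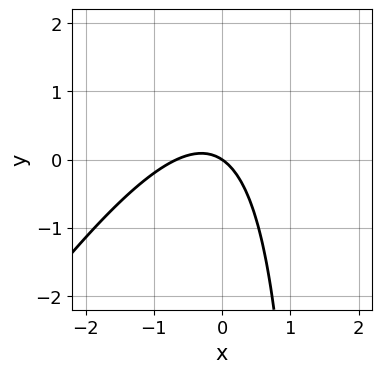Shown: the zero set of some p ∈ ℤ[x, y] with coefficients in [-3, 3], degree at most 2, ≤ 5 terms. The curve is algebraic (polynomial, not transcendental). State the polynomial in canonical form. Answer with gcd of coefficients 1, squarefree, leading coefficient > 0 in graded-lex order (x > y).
1. The degree is 2 — the shape is more complex than any degree-1 curve.
2. Observable constraints: one y-axis crossing is at y = 0; it crosses the x-axis at the gridline x = 0.
3. Together with the visible shape, these determine p as stated.

3*x^2 - 2*x*y + 2*x + 3*y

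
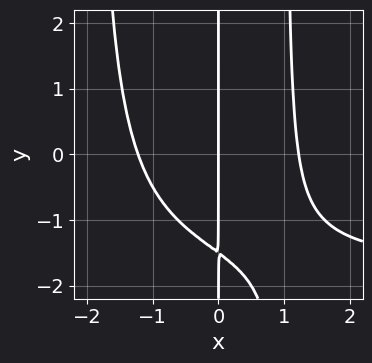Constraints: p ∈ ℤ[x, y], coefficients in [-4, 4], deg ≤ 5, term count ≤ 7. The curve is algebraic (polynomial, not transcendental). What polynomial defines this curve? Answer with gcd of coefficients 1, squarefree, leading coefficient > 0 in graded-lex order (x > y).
(a) The degree is 4 — the shape is more complex than any degree-3 curve.
(b) Checking where it meets the axes: it crosses the x-axis at the gridline x = 0; the visible y-axis segment lies entirely on the curve.
(c) Putting this together gives p.

x^3*y + 2*x^3 + x^2*y - 2*x*y - 3*x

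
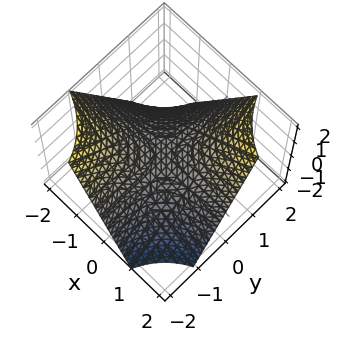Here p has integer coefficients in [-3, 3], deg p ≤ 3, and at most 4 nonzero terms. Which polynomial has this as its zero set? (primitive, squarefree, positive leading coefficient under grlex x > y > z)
x*y - z

Degree: a generic line meets the surface in up to 2 points, so deg p = 2.
Observable constraints: the visible y-axis segment lies entirely on the surface; every point of the x-axis in the box is on the surface; it meets the z-axis at z = 0 (among the integer gridlines).
These observations pin down the coefficients.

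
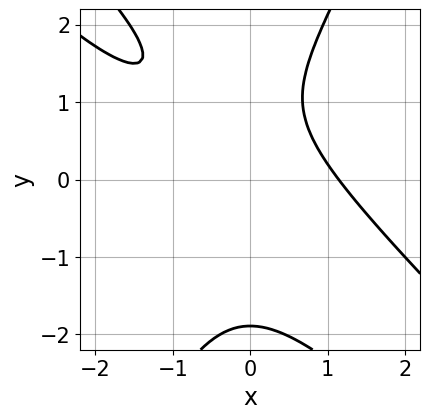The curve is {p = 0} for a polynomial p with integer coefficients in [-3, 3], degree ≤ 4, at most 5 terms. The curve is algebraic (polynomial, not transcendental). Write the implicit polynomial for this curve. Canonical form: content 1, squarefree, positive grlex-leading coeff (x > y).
First, deg p = 3.
Finally, solving for integer coefficients yields p as stated.

2*x^3 + 3*x^2*y - y^3 + 2*y - 3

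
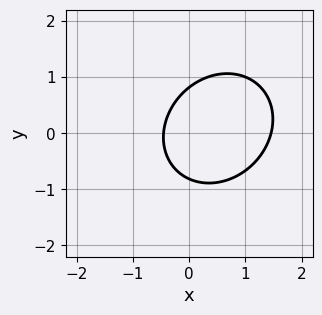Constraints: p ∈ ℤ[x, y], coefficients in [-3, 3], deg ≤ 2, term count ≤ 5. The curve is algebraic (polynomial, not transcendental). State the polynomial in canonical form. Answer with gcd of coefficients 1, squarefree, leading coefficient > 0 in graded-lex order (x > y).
3*x^2 - x*y + 3*y^2 - 3*x - 2

First, degree: the shape is more complex than any degree-1 curve, so deg p = 2.
Finally, matching integer coefficients to the picture gives p.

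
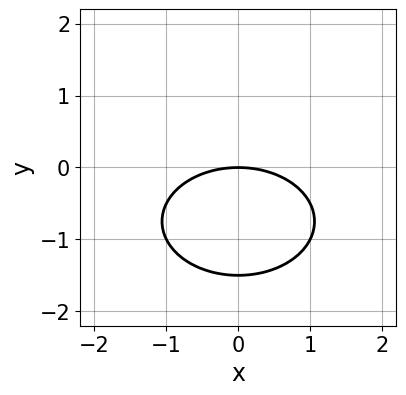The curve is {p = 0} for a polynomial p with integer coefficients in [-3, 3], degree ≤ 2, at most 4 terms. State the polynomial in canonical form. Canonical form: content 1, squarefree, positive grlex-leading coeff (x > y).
(a) Degree: no degree-1 curve has this shape, so deg p = 2.
(b) Symmetries: the x ↦ −x reflection is a symmetry, so x appears only in even powers.
(c) Against the integer gridlines: it meets the y-axis at y = 0 (among the integer gridlines); one x-axis crossing is at x = 0.
(d) The integer polynomial consistent with all of this is the stated p.

x^2 + 2*y^2 + 3*y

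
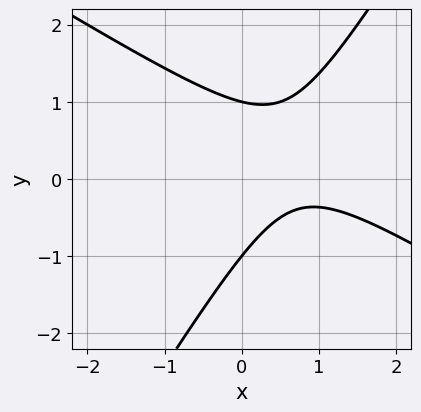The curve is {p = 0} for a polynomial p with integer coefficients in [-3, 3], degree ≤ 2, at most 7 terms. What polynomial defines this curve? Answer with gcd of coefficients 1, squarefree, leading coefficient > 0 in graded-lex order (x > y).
2*x^2 + 2*x*y - 2*y^2 - 3*x + 2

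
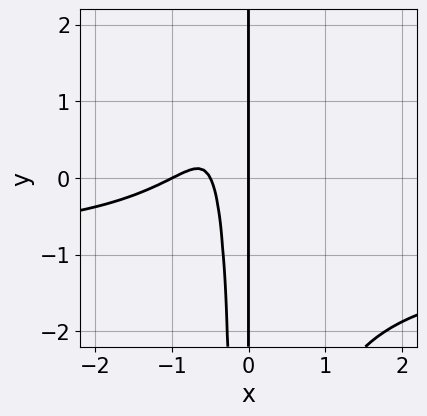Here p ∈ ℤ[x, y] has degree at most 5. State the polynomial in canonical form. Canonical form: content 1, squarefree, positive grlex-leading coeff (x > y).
2*x^3*y + 2*x^3 + 3*x^2 + x

(a) deg p = 4. A generic line meets the curve in up to 4 points.
(b) Observable constraints: the x-axis gridline crossings are at x ∈ {-1, 0}; every point of the y-axis in the box is on the curve.
(c) Solving for integer coefficients yields p as stated.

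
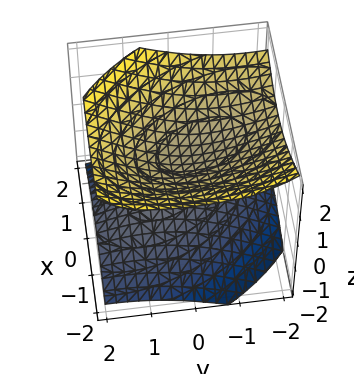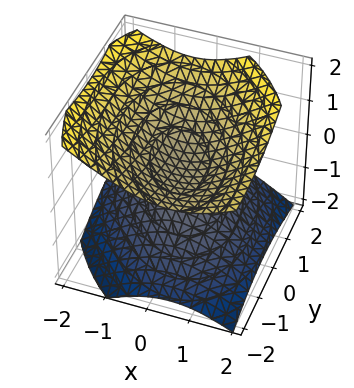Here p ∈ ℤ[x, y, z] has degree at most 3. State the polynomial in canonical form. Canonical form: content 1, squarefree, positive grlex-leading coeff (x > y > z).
(a) The picture has 2 separate pieces. They look like related sheets of one shape, so recover p as a whole.
(b) deg p = 2. No degree-1 surface has this shape.
(c) From the visible intercepts: no y-intercept at any integer in the box; it misses every integer gridline on the x-axis.
(d) Solving for integer coefficients yields p as stated.

2*x^2 + x*y + y^2 + y*z - 3*z^2 + 1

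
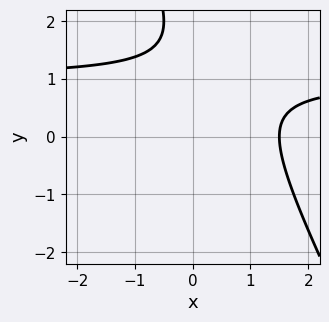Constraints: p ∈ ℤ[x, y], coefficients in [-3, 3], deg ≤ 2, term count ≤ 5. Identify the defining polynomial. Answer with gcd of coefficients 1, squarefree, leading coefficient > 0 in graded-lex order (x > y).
(a) Degree: a generic line meets the curve in up to 2 points, so deg p = 2.
(b) Observable constraints: it misses every integer gridline on the y-axis.
(c) Putting this together gives p.

2*x*y + y^2 - 2*x - 3*y + 3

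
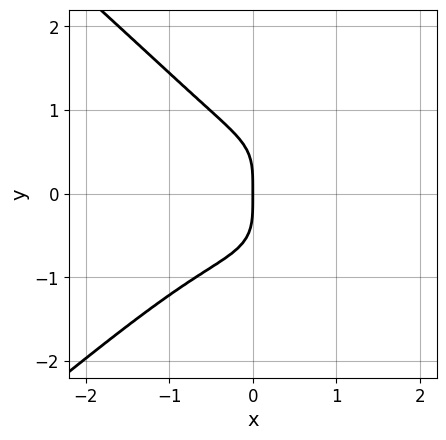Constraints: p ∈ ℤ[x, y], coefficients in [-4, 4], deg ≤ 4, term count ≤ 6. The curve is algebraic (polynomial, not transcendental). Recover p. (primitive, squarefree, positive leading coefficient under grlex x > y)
2*x^2*y^2 - 3*y^4 - 3*x^3 + 2*x^2*y - 3*x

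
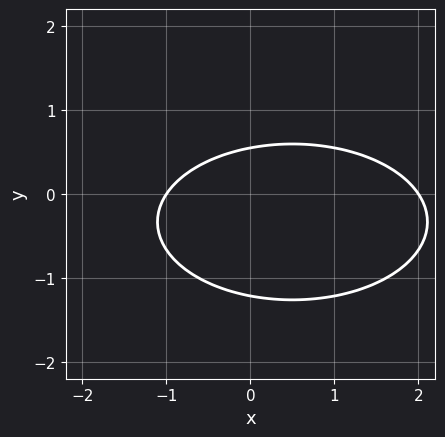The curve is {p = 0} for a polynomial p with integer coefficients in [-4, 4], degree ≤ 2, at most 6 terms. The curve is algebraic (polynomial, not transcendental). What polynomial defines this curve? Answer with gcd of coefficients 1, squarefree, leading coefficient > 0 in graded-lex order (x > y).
x^2 + 3*y^2 - x + 2*y - 2

The degree is 2 — a generic line meets the curve in up to 2 points.
Observable constraints: the x-axis gridline crossings are at x ∈ {-1, 2}.
The integer polynomial consistent with all of this is the stated p.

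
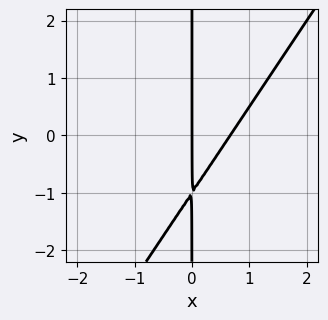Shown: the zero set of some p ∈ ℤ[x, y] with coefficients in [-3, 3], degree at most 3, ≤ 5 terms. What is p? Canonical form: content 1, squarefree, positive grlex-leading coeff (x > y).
1. deg p = 2.
2. From the visible intercepts: one x-axis crossing is at x = 0; every point of the y-axis in the box is on the curve.
3. Matching integer coefficients to the picture gives p.

3*x^2 - 2*x*y - 2*x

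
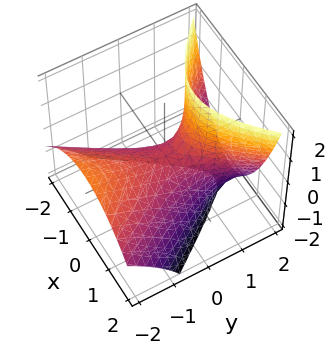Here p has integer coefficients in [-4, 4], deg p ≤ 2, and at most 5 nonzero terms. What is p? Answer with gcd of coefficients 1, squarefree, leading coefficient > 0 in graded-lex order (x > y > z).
2*x^2 - y^2 - 2*y*z + 2*z

1. Degree: the shape is more complex than any degree-1 surface, so deg p = 2.
2. Observable constraints: one x-axis crossing is at x = 0; one y-axis crossing is at y = 0; it meets the z-axis at z = 0 (among the integer gridlines).
3. Assembling these constraints gives the stated polynomial.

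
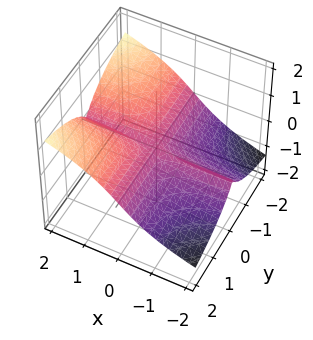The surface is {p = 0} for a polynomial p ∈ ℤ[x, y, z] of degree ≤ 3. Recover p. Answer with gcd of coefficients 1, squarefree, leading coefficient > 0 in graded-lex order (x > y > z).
First, deg p = 3. A generic line meets the surface in up to 3 points.
Next, from the axis intercepts and sections: one z-axis crossing is at z = 0; the visible x-axis segment lies entirely on the surface; the visible y-axis segment lies entirely on the surface.
Finally, together with the visible shape, these determine p as stated.

2*x*y^2 - 2*y^2*z - 3*z^3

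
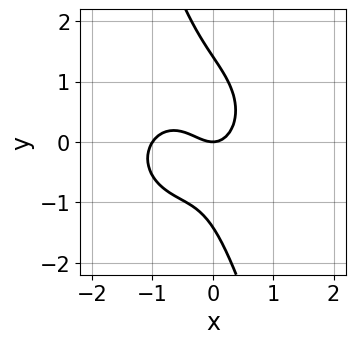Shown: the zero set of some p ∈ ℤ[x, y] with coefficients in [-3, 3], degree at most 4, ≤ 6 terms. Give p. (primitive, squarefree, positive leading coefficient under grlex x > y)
First, the degree is 3 — a generic line meets the curve in up to 3 points.
Next, observable constraints: among the integer gridlines, it crosses the x-axis at x ∈ {-1, 0}; one y-axis crossing is at y = 0.
Finally, matching integer coefficients to the picture gives p.

3*x^3 + 3*x*y^2 + y^3 + 3*x^2 - 2*y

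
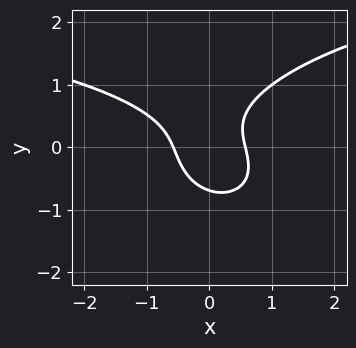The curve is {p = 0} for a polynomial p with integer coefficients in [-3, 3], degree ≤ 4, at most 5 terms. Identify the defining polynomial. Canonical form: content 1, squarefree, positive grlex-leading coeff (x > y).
First, deg p = 3. No degree-2 curve has this shape.
Finally, matching integer coefficients to the picture gives p.

x^2*y + 3*y^3 - 3*x^2 - 2*x*y + 1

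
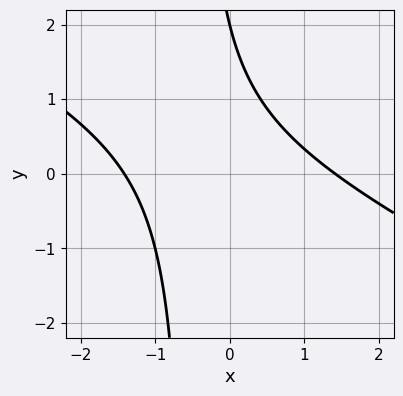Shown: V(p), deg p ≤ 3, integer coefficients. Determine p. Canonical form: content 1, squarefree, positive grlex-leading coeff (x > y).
Degree: the shape is more complex than any degree-1 curve, so deg p = 2.
Checking where it meets the axes: it crosses the y-axis at the gridline y = 2.
These observations pin down the coefficients.

x^2 + 2*x*y + y - 2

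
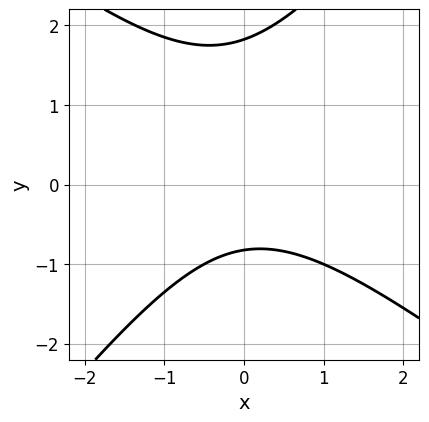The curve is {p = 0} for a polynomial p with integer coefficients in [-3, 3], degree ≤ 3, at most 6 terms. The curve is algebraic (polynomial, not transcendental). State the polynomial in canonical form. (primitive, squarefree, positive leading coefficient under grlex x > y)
First, deg p = 2. The shape is more complex than any degree-1 curve.
Next, observable constraints: no x-intercept at any integer in the box.
Finally, together with the visible shape, these determine p as stated.

2*x^2 + x*y - 2*y^2 + 2*y + 3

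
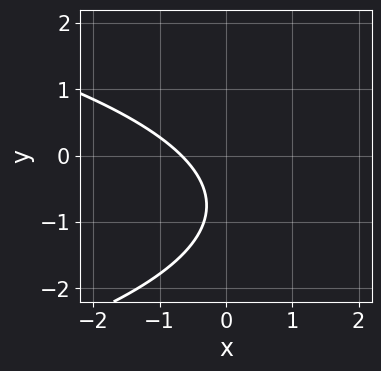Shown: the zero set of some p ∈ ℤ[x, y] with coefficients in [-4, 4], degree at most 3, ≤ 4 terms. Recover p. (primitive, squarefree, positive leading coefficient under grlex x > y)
The degree is 2 — the shape is more complex than any degree-1 curve.
Observable constraints: it misses every integer gridline on the y-axis.
Together with the visible shape, these determine p as stated.

2*y^2 + 3*x + 3*y + 2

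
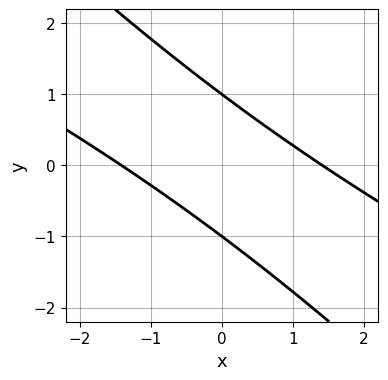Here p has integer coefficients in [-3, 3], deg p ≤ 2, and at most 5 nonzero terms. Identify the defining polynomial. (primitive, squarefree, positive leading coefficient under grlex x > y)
1. deg p = 2.
2. Checking where it meets the axes: among the integer gridlines, it crosses the y-axis at y ∈ {-1, 1}.
3. The integer polynomial consistent with all of this is the stated p.

x^2 + 3*x*y + 2*y^2 - 2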